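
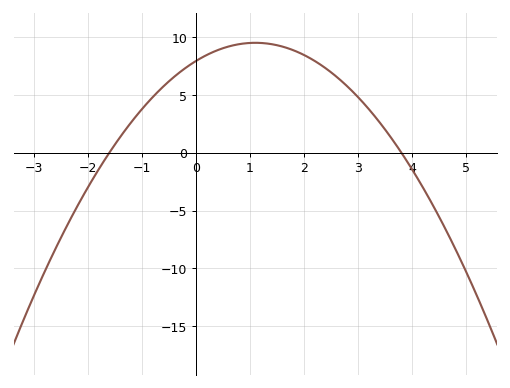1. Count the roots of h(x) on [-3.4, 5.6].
2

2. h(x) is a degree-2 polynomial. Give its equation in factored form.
y = -1.3(x + 1.6)(x - 3.8)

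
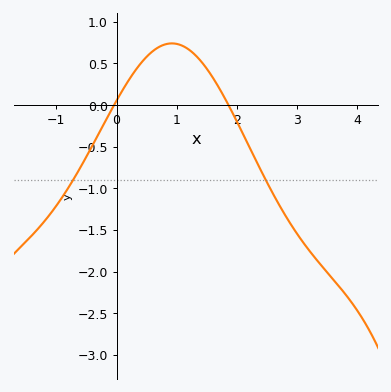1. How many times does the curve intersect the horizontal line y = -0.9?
2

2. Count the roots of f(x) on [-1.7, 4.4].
2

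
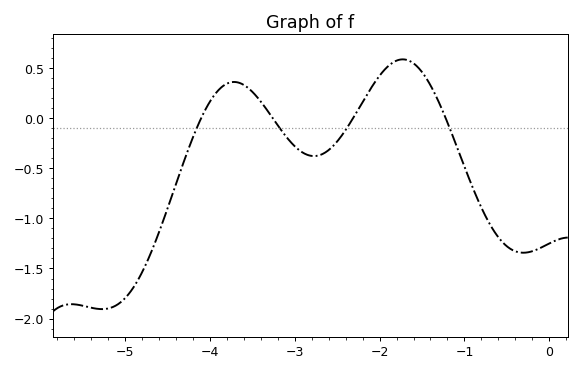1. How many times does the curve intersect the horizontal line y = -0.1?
4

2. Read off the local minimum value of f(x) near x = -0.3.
-1.35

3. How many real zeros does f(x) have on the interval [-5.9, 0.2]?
4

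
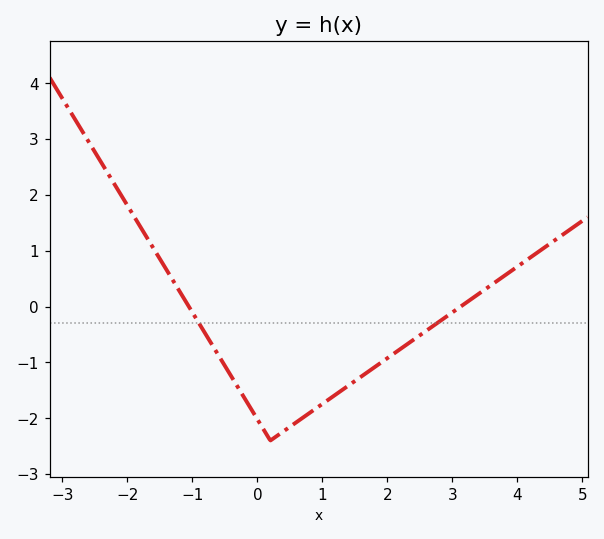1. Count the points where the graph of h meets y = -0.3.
2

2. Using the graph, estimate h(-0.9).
-0.293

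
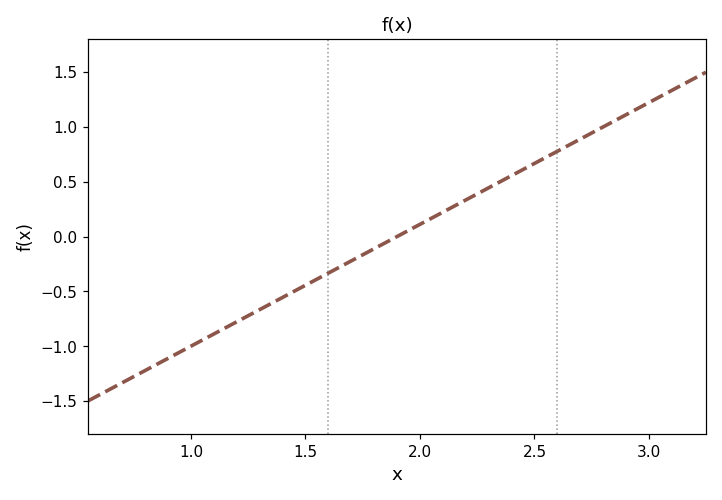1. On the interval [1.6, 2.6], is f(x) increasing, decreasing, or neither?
increasing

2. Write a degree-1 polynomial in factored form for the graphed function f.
y = 1.11(x - 1.9)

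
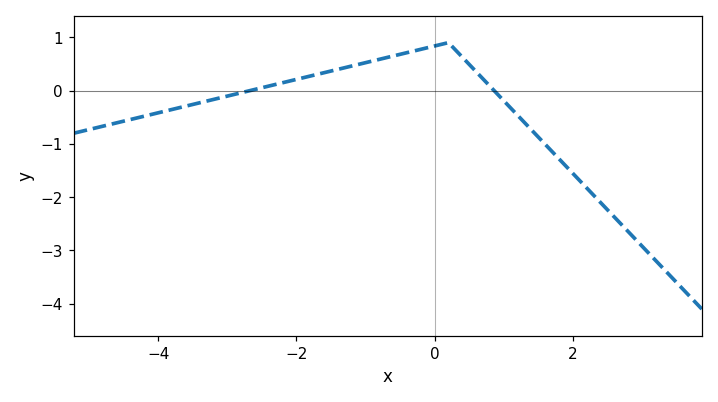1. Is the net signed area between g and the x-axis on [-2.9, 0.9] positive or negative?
positive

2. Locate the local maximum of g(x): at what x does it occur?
0.199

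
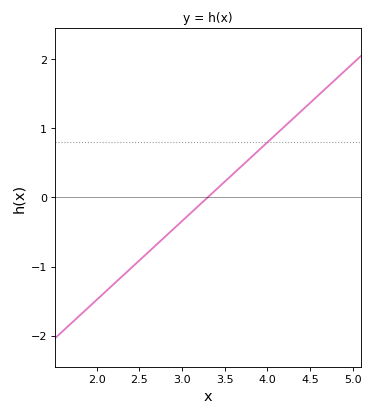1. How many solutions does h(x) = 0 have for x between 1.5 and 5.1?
1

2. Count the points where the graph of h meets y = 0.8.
1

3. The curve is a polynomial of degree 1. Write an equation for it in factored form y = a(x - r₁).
y = 1.14(x - 3.3)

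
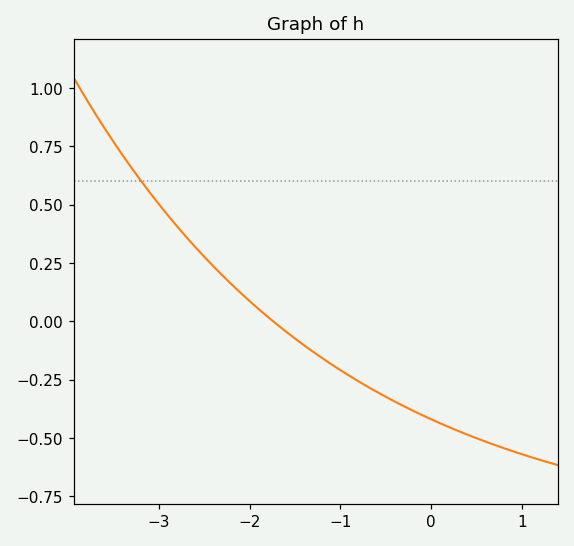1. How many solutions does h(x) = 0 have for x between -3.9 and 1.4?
1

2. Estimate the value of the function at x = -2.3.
0.197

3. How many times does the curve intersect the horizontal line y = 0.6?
1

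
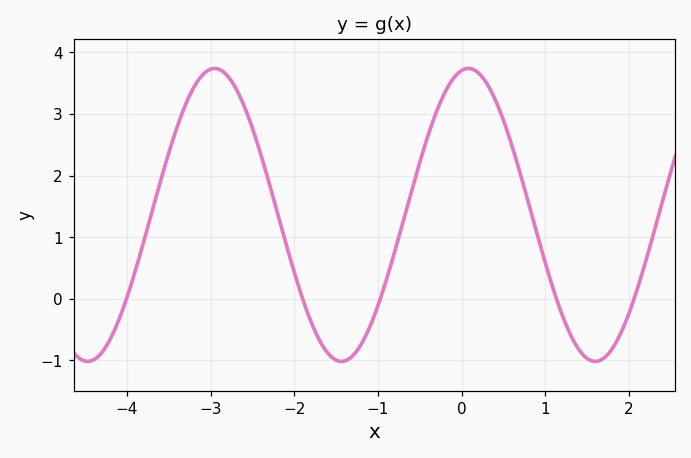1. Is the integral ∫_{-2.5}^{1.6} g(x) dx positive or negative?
positive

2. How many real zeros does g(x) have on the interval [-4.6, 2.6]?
5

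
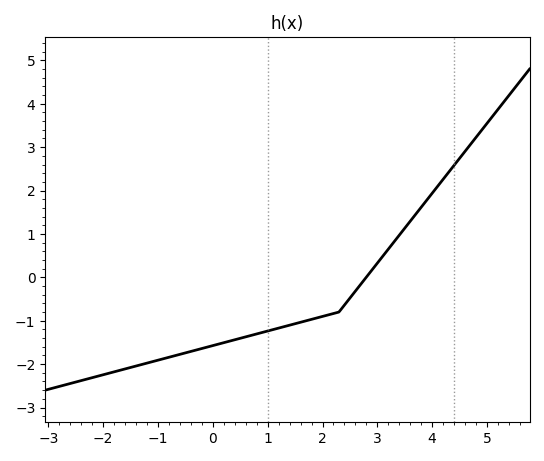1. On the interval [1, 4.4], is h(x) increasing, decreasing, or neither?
increasing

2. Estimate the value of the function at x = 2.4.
-0.639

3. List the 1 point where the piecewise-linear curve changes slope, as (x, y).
(2.3, -0.8)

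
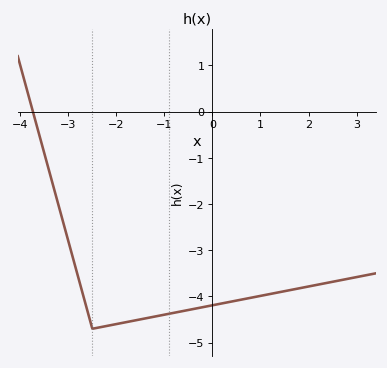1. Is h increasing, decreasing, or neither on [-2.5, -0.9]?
increasing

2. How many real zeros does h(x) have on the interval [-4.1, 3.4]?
1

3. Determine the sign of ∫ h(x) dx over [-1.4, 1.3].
negative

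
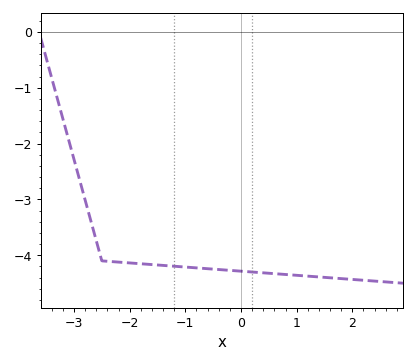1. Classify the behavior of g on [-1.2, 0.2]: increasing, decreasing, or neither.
decreasing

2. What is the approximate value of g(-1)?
-4.21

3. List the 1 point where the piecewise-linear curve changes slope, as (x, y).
(-2.5, -4.1)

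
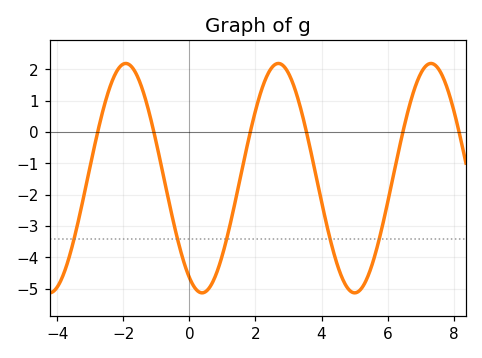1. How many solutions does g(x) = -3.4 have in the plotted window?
5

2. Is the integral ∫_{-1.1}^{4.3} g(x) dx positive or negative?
negative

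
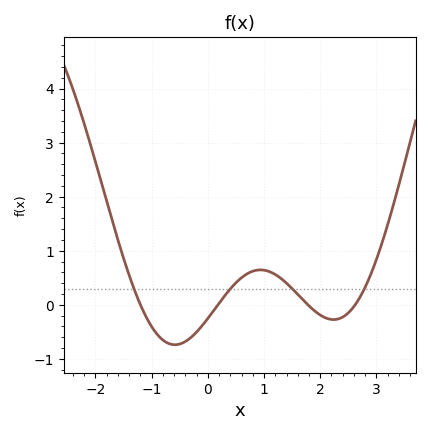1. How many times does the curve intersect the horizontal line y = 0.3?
4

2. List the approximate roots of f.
-1.2, 0.179, 1.78, 2.62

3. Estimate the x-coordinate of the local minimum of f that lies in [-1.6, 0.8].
-0.585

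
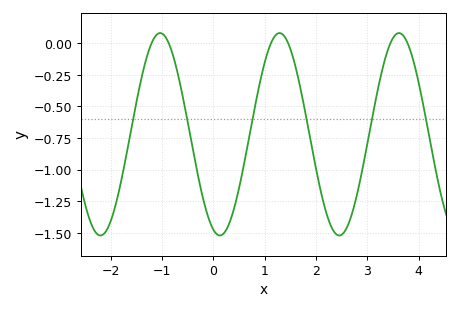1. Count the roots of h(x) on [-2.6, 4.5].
6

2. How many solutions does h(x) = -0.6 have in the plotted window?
6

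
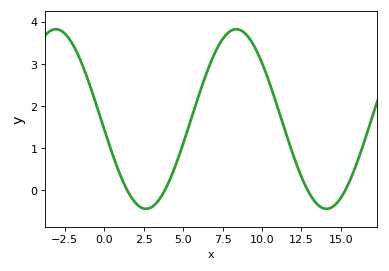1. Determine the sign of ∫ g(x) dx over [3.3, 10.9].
positive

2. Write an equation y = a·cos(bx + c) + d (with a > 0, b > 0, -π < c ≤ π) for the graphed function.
y = 2.13cos(0.55x + 1.7) + 1.69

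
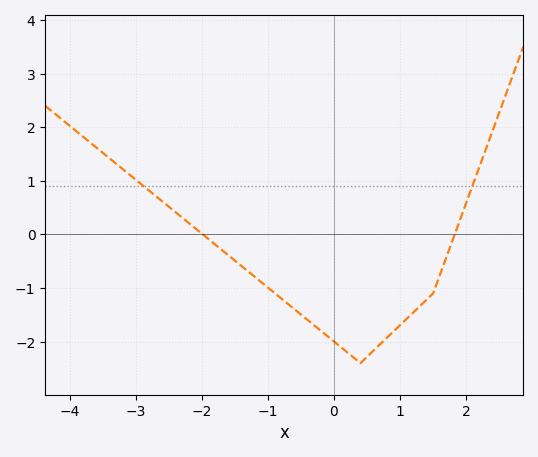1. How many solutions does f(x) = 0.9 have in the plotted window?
2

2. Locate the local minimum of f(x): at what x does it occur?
0.4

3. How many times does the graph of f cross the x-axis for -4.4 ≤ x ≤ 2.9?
2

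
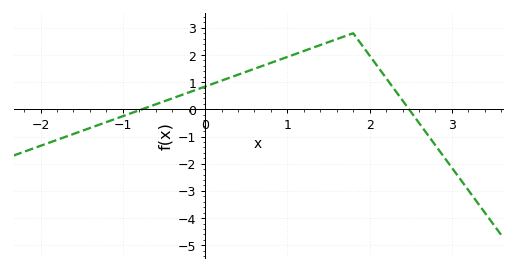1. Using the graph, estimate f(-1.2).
-0.469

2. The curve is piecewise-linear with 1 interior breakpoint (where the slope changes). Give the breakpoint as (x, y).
(1.8, 2.8)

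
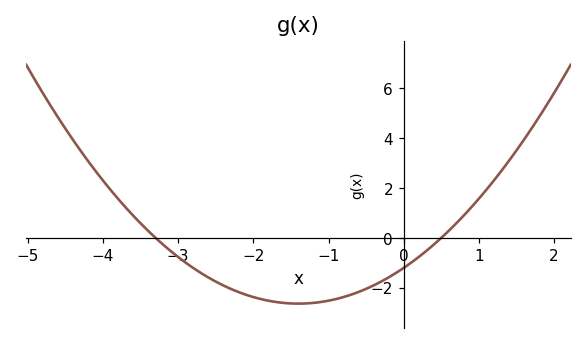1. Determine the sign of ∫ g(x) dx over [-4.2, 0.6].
negative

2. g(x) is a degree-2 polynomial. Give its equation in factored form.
y = 0.73(x + 3.3)(x - 0.5)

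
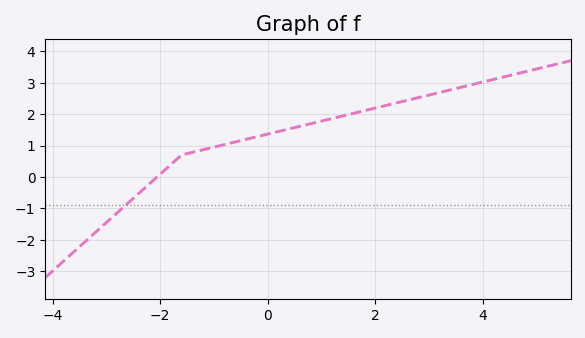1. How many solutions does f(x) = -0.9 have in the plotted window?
1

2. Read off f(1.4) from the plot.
1.94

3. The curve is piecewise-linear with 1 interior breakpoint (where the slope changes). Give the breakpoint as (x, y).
(-1.6, 0.7)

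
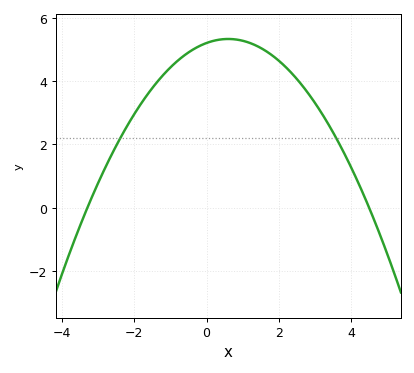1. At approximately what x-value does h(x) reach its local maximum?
0.6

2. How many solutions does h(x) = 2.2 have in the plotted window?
2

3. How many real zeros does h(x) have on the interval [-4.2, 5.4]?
2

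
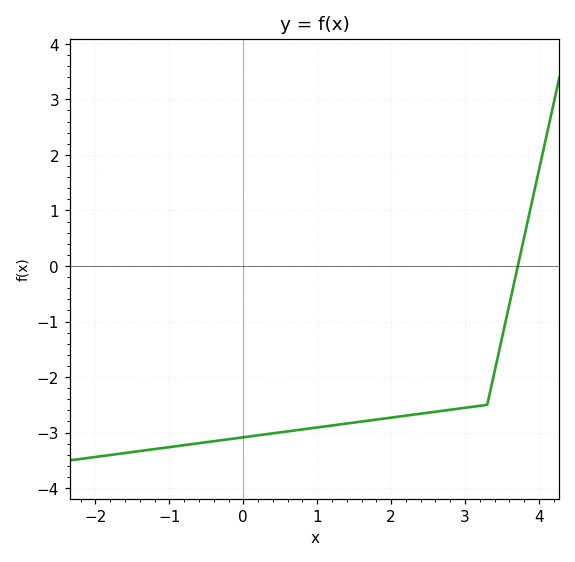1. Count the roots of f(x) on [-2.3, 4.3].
1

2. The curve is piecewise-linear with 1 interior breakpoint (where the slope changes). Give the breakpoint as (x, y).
(3.3, -2.5)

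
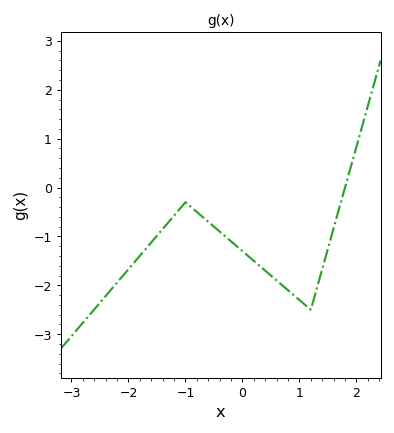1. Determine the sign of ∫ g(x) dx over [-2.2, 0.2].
negative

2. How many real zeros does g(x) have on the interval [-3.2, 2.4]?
1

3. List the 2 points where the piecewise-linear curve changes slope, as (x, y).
(-1, -0.3); (1.2, -2.5)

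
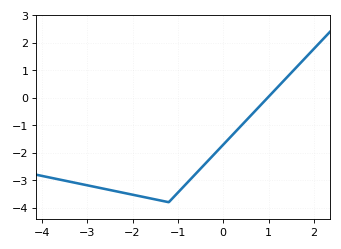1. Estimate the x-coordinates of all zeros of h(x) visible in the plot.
0.978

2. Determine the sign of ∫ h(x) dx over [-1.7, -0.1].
negative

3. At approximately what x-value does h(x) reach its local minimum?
-1.2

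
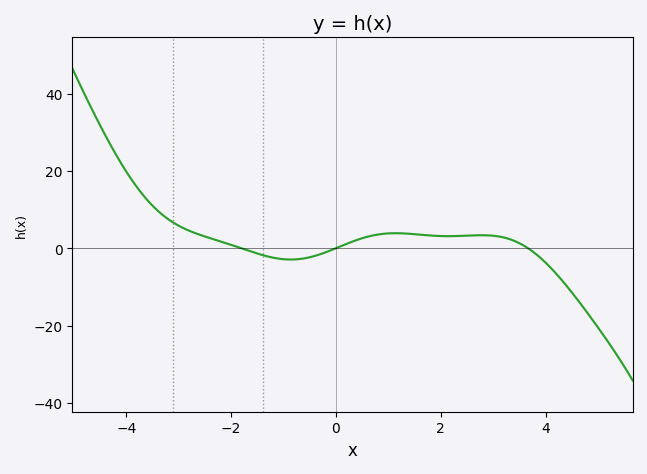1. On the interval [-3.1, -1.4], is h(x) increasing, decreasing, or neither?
decreasing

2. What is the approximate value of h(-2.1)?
1.32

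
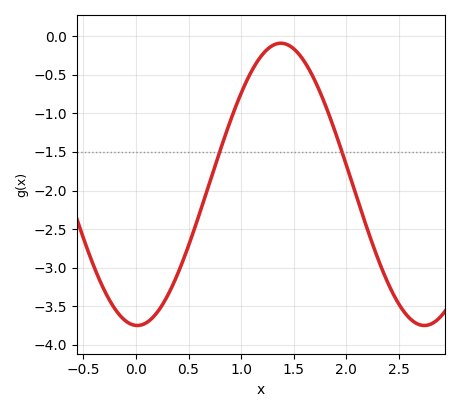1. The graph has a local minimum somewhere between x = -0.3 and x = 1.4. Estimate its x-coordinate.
0.013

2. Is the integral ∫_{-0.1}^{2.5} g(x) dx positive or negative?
negative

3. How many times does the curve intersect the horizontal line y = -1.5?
2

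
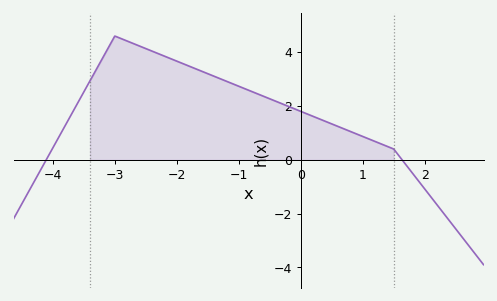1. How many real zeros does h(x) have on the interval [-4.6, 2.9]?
2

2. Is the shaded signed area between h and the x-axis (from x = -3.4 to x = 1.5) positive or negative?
positive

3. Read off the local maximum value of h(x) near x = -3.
4.6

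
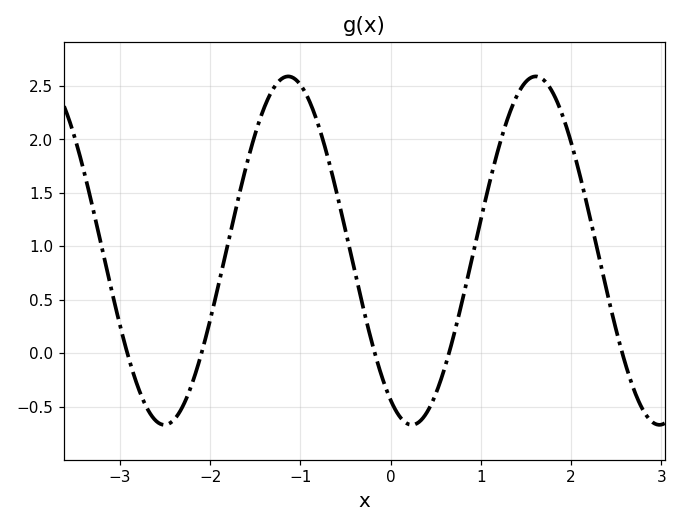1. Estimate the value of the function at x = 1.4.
2.41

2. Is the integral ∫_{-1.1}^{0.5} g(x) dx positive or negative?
positive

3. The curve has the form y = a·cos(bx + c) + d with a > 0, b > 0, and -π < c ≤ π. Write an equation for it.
y = 1.63cos(2.29x + 2.6) + 0.96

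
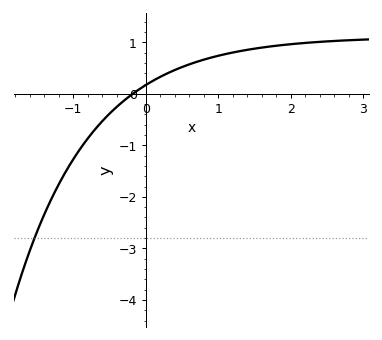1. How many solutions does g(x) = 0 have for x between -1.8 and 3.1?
1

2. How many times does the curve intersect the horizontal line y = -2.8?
1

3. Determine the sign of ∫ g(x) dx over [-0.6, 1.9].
positive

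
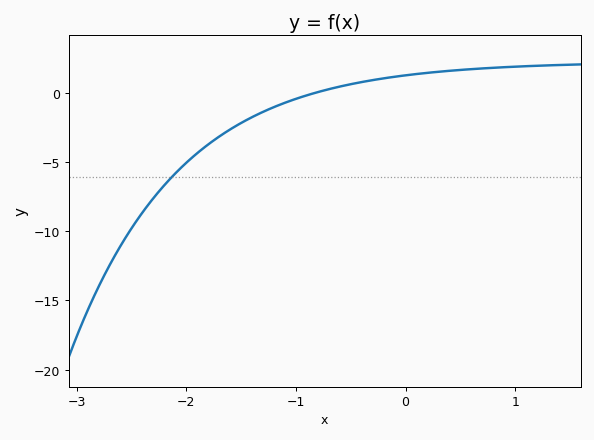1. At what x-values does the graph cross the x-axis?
-0.83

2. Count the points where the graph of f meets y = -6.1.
1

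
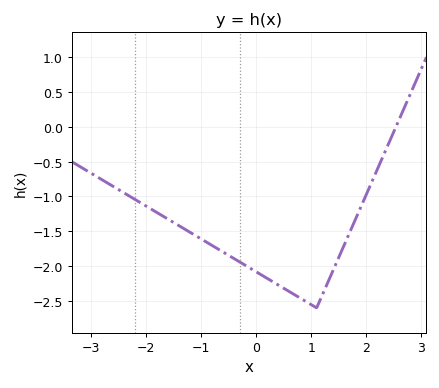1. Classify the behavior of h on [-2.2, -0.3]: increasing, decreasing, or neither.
decreasing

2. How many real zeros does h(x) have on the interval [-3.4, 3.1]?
1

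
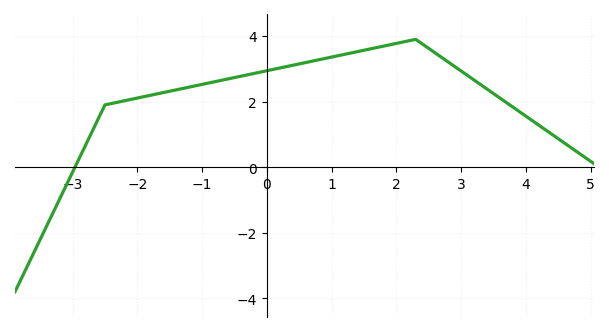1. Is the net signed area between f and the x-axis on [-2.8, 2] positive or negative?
positive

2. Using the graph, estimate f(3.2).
2.66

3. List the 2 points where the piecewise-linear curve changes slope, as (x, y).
(-2.5, 1.9); (2.3, 3.9)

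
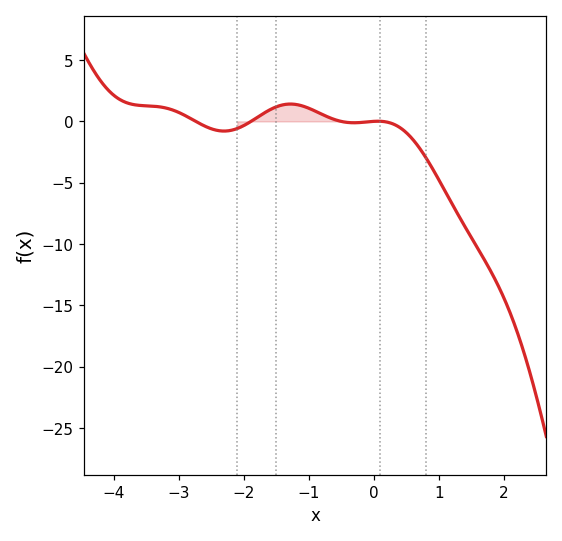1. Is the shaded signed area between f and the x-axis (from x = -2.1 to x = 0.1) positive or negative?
positive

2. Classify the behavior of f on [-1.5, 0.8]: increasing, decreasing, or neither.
neither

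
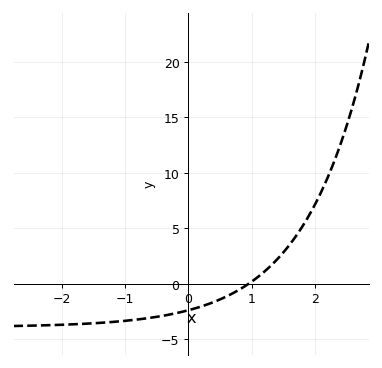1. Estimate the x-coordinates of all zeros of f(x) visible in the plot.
0.957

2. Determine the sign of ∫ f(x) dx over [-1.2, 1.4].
negative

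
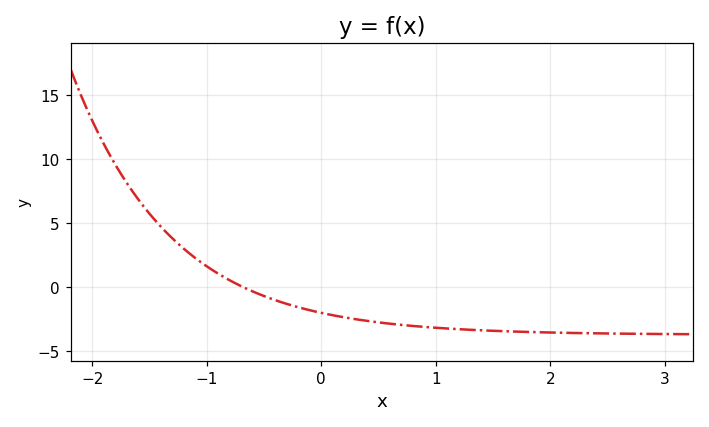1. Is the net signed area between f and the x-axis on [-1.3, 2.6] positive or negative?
negative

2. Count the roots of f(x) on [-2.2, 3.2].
1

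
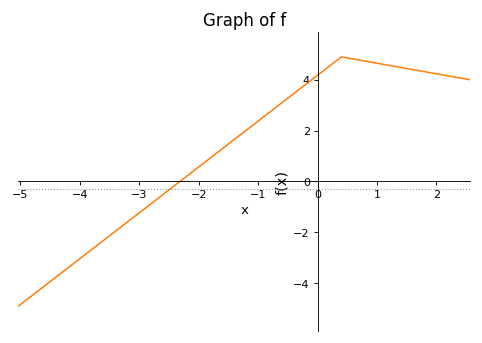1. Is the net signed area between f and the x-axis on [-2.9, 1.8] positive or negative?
positive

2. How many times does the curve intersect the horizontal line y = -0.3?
1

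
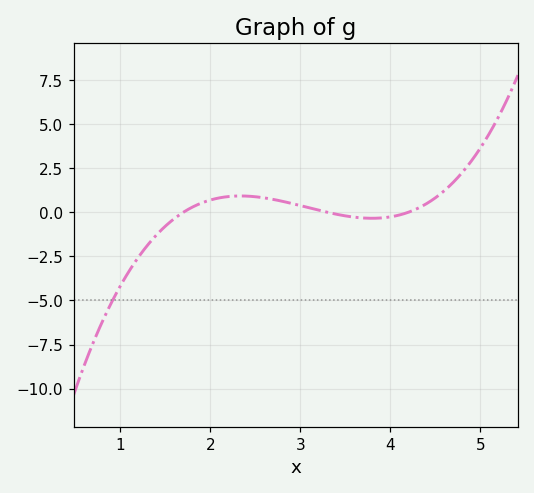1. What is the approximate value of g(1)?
-4.17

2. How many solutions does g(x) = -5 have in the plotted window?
1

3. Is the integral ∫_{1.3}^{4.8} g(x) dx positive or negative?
positive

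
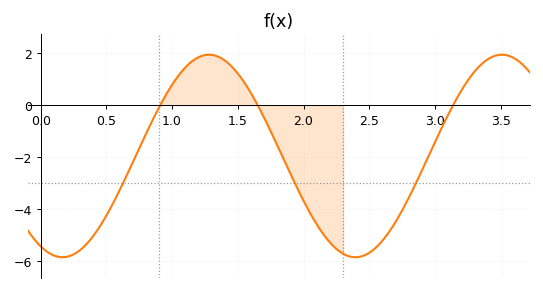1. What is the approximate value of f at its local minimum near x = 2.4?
-5.84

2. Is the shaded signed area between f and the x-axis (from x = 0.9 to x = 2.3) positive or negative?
negative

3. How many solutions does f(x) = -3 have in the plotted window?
3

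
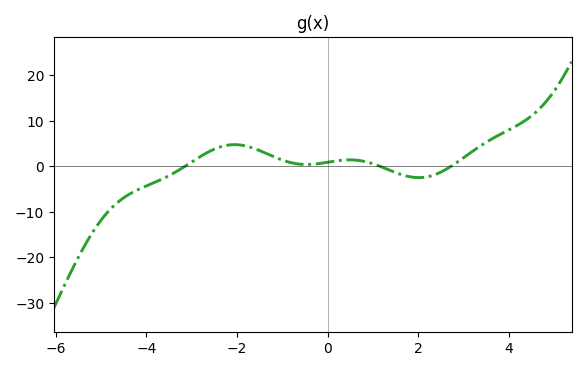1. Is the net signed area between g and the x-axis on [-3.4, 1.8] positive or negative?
positive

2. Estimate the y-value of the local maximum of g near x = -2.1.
5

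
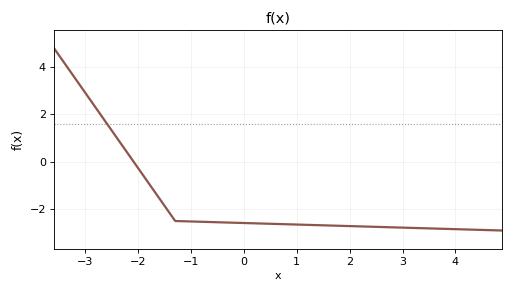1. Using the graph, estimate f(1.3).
-2.67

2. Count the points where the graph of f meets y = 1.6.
1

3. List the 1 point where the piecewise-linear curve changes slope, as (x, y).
(-1.3, -2.5)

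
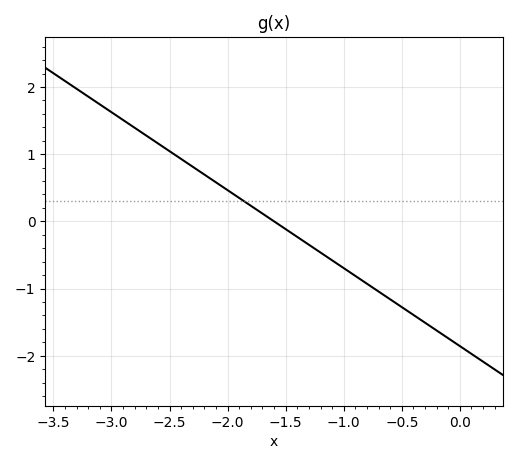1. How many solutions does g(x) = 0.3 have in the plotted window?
1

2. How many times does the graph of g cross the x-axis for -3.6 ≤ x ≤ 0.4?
1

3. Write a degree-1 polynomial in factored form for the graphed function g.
y = -1.16(x + 1.6)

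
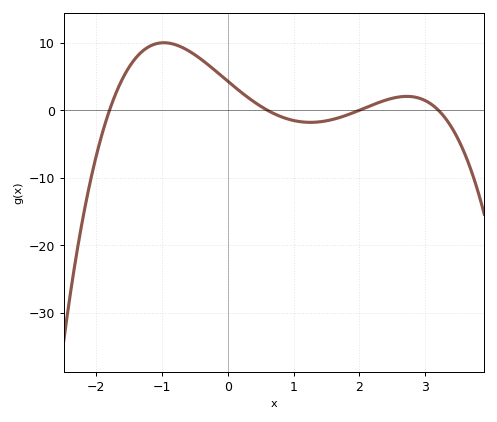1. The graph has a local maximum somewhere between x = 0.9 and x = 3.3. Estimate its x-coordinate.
2.72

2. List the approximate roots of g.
-1.8, 0.6, 2, 3.2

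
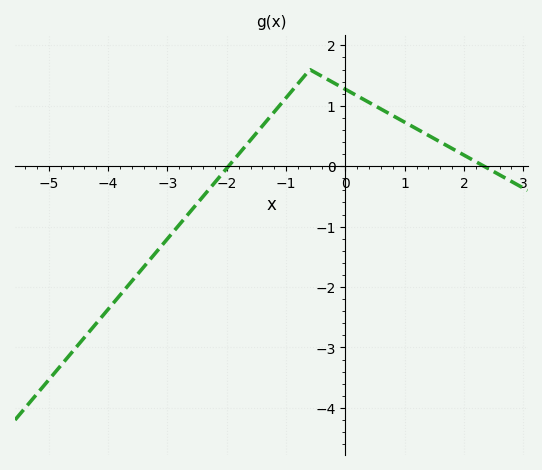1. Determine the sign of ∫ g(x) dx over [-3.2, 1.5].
positive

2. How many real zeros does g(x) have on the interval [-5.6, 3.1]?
2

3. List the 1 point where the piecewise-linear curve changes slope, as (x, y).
(-0.6, 1.6)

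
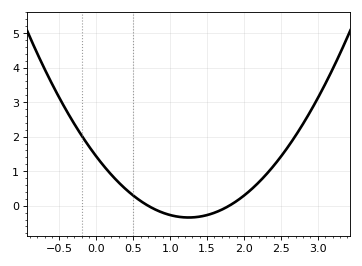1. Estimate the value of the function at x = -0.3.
2.4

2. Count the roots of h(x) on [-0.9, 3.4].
2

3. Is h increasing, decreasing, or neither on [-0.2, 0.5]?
decreasing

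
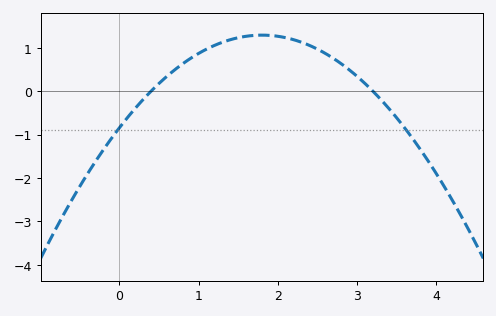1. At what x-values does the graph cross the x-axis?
0.4, 3.2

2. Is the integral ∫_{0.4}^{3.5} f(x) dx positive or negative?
positive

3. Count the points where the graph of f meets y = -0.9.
2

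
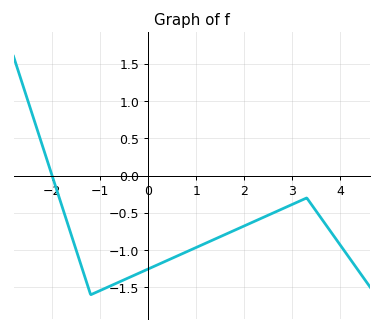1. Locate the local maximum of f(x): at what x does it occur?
3.3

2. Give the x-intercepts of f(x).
-2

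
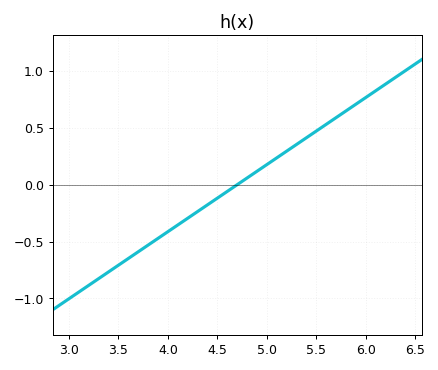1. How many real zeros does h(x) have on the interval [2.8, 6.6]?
1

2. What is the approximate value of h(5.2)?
0.3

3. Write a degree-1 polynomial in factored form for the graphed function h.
y = 0.59(x - 4.7)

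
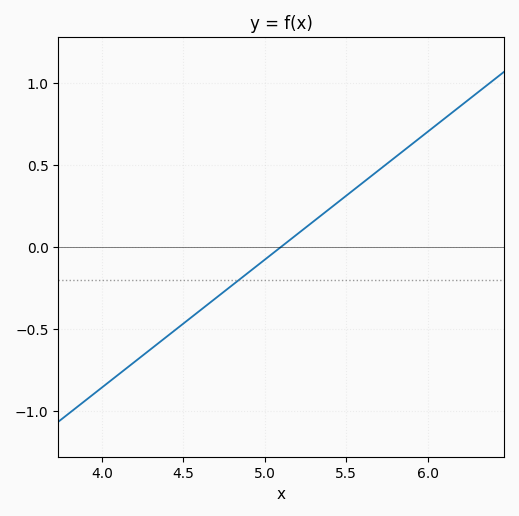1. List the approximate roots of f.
5.1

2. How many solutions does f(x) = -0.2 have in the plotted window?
1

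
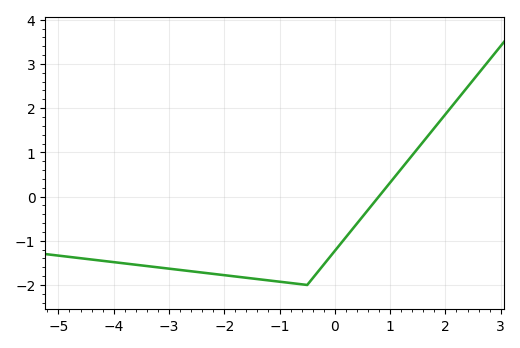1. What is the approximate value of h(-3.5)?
-1.6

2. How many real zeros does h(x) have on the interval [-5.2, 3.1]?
1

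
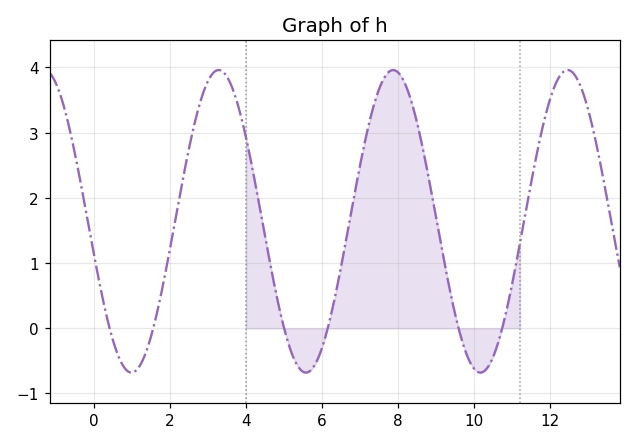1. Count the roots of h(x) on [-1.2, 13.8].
6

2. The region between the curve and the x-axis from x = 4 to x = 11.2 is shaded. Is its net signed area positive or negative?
positive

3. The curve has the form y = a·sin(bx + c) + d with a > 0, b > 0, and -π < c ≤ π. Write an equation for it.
y = 2.32sin(1.4x - 2.9) + 1.64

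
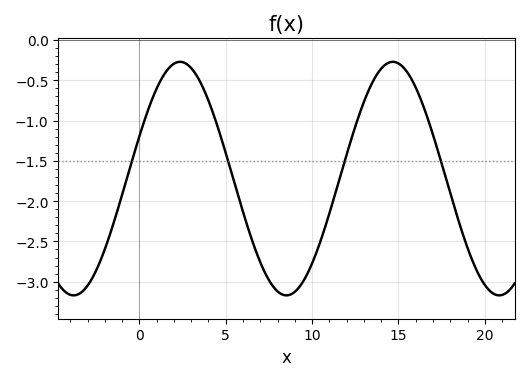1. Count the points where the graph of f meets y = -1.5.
4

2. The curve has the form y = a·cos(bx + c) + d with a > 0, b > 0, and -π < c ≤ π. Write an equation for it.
y = 1.45cos(0.51x - 1.2) - 1.72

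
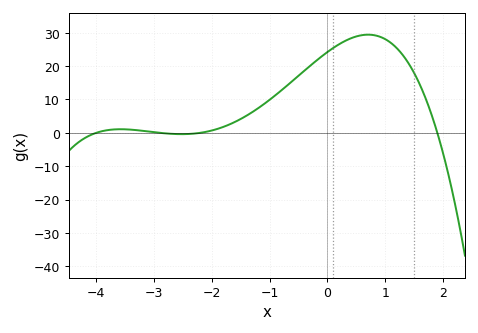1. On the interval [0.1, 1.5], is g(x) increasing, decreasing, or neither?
neither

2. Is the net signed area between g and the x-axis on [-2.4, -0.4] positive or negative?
positive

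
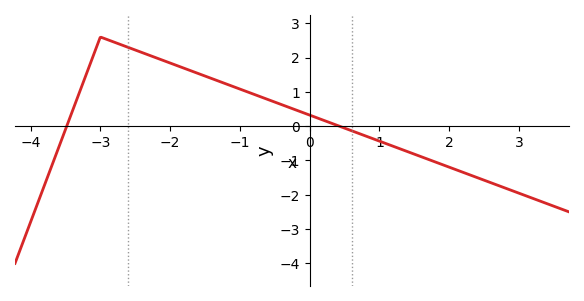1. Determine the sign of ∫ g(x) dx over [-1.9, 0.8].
positive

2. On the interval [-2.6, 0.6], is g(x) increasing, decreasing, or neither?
decreasing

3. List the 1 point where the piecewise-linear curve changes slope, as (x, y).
(-3, 2.6)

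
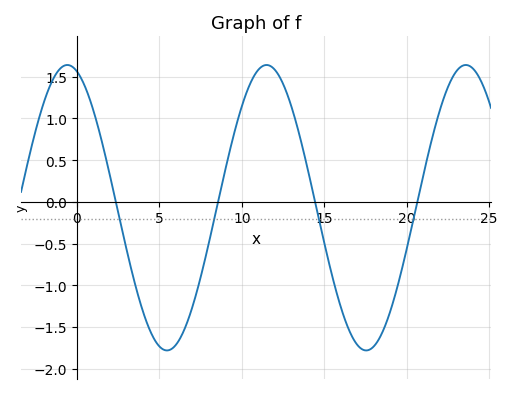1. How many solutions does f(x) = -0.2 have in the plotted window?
4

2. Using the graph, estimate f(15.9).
-1.2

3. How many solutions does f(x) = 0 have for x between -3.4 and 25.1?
4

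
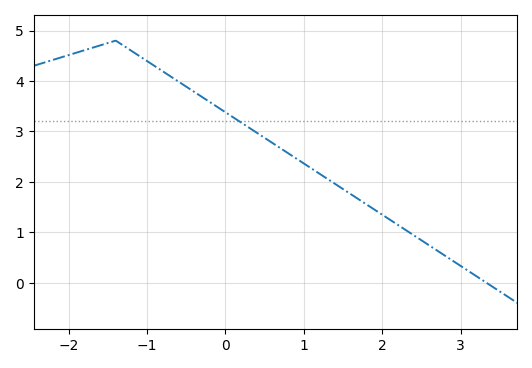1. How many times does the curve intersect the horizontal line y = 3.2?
1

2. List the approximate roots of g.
3.33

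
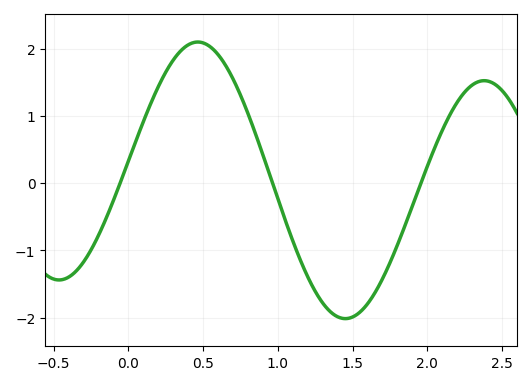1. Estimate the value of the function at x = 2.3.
1.5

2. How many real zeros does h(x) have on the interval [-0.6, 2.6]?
3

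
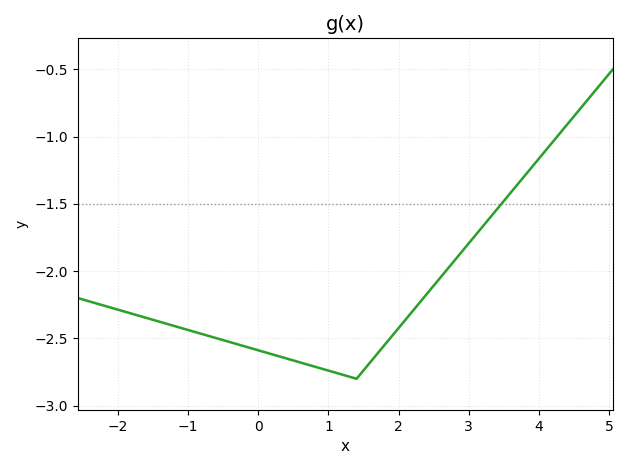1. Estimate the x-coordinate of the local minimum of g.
1.4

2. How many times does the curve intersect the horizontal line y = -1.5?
1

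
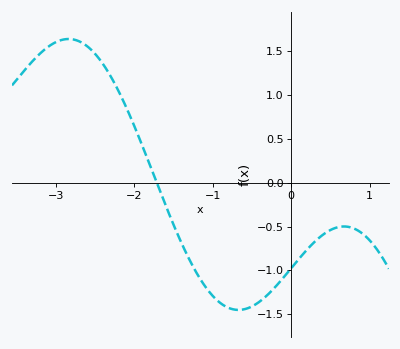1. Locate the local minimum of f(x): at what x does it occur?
-0.672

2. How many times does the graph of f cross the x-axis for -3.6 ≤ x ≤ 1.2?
1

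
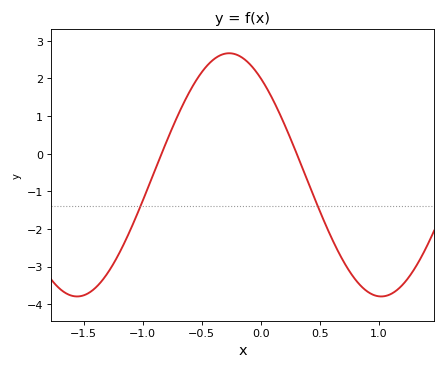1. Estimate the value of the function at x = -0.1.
2.4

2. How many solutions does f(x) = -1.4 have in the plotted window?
2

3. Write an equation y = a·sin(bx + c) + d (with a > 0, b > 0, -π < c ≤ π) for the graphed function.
y = 3.23sin(2.4x + 2.2) - 0.56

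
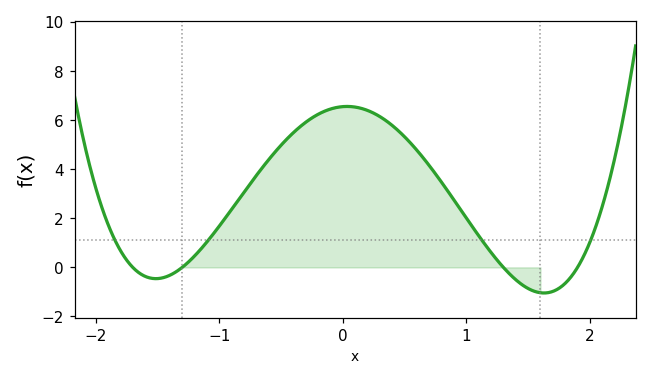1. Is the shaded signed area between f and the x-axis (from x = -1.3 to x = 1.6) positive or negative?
positive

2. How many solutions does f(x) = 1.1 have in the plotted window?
4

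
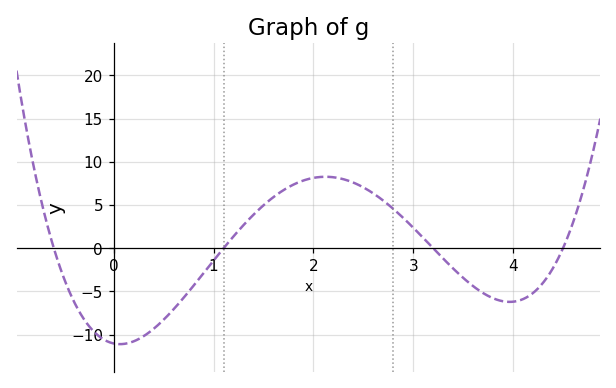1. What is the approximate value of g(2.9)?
3.51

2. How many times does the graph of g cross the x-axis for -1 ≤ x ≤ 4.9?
4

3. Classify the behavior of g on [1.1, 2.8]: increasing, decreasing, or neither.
neither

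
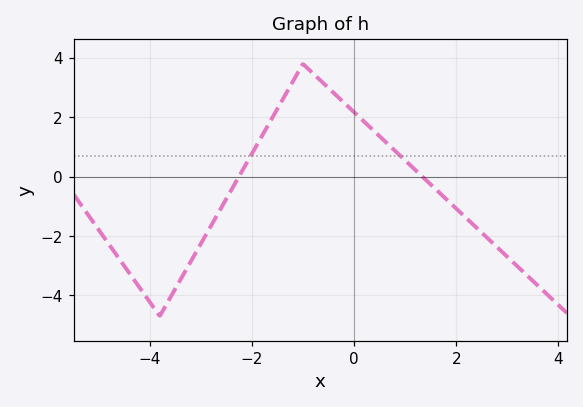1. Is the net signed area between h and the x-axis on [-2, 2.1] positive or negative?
positive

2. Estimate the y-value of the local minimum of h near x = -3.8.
-4.7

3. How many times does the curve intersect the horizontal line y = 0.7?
2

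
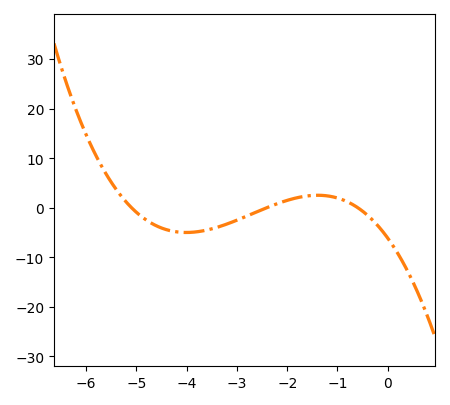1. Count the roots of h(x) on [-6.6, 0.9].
3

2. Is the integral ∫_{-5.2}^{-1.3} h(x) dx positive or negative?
negative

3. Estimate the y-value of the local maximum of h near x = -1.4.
2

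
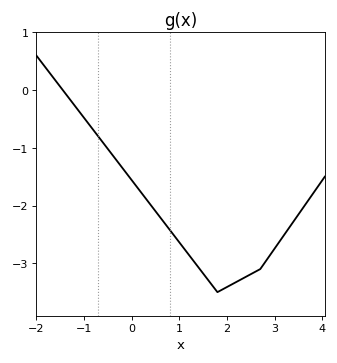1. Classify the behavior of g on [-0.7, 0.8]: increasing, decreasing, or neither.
decreasing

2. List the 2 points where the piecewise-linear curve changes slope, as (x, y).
(1.8, -3.5); (2.7, -3.1)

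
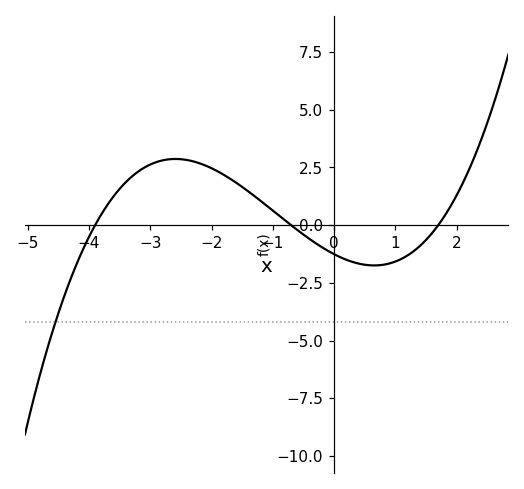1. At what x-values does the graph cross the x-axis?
-4, -0.8, 1.6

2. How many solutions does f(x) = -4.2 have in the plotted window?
1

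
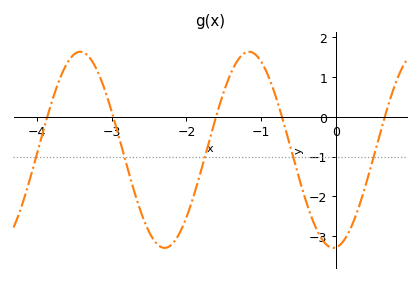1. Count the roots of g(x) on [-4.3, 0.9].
5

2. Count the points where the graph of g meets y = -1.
5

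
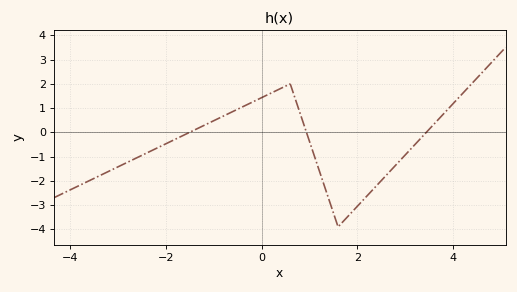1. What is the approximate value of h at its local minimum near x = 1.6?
-3.9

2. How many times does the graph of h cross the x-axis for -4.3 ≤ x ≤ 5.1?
3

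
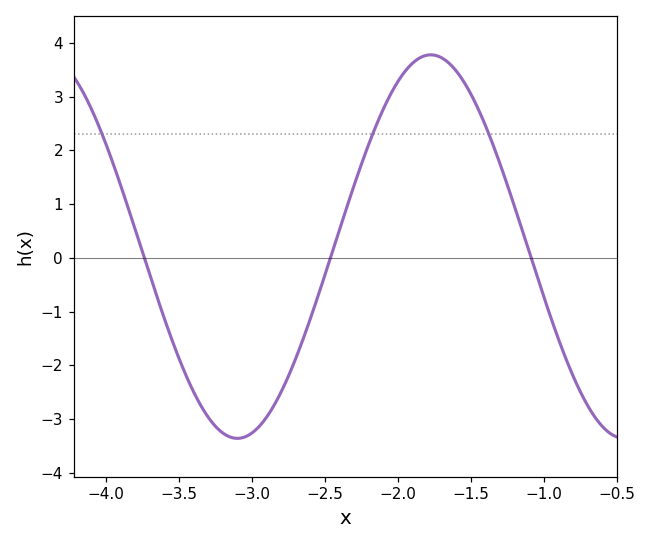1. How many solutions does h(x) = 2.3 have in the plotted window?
3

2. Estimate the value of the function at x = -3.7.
-0.311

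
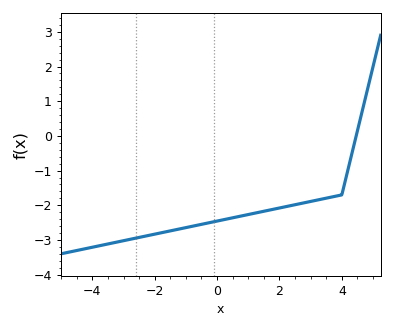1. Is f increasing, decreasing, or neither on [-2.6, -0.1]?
increasing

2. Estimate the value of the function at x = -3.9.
-3.2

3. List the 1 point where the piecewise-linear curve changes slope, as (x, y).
(4, -1.7)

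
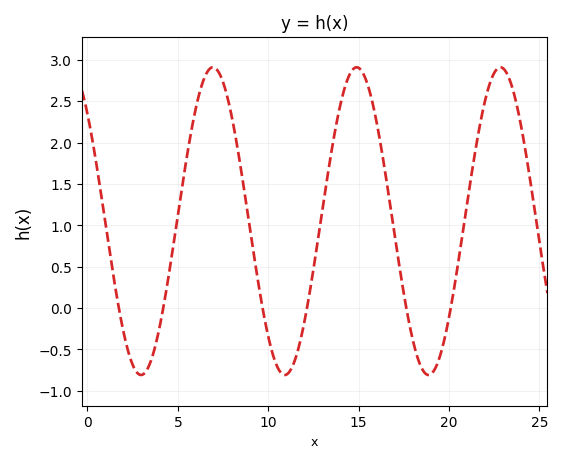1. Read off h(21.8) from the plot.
2.3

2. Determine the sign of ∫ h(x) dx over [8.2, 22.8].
positive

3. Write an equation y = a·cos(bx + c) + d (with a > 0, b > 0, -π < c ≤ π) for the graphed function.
y = 1.86cos(0.79x + 0.8) + 1.05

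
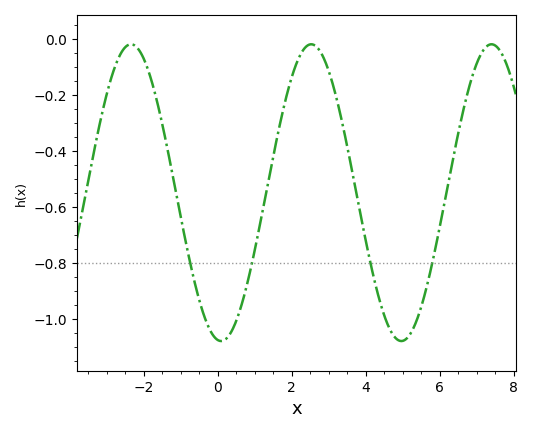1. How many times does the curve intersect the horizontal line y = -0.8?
4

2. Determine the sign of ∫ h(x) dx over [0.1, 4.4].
negative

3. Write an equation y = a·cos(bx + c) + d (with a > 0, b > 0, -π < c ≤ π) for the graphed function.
y = 0.53cos(1.29x + 3.02) - 0.55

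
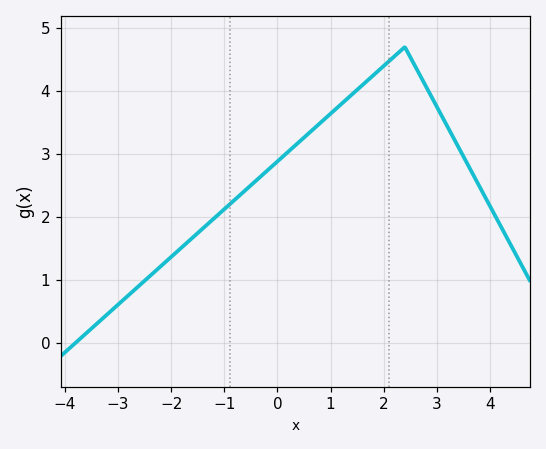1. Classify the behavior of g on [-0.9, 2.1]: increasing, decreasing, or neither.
increasing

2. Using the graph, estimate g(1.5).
4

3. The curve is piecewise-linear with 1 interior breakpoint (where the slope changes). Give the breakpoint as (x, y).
(2.4, 4.7)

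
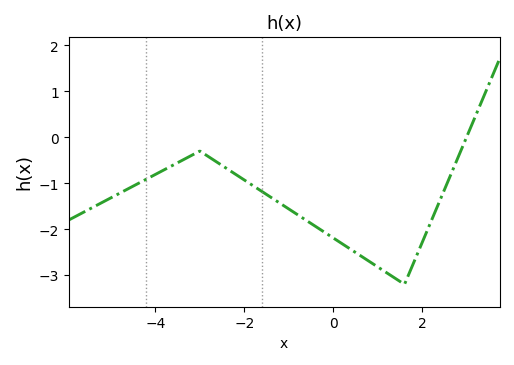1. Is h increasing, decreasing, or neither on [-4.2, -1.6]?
neither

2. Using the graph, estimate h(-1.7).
-1.1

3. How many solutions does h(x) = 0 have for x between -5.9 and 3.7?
1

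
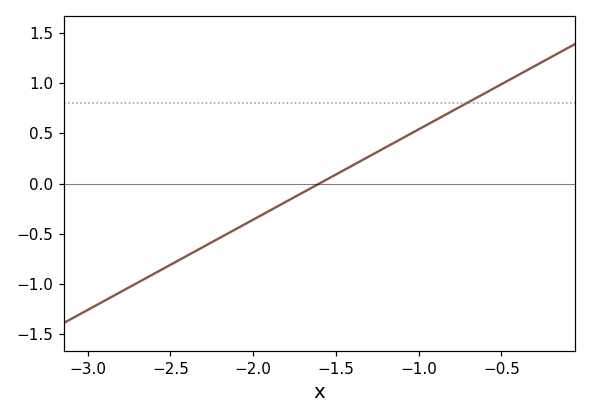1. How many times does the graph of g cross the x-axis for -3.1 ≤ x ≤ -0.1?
1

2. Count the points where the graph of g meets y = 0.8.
1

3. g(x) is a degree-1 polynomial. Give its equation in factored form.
y = 0.9(x + 1.6)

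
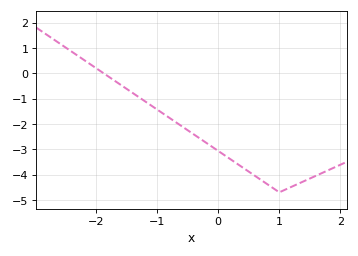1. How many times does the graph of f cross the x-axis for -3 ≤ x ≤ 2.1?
1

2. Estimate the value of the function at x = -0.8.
-1.8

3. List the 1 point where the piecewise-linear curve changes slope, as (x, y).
(1, -4.7)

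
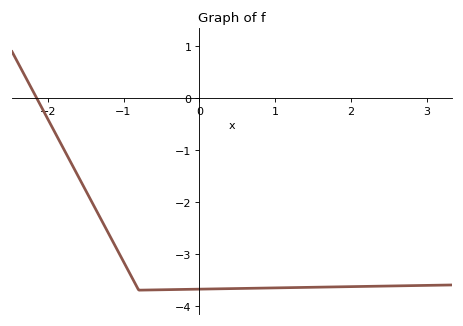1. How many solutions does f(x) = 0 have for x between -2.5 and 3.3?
1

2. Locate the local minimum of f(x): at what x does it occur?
-0.8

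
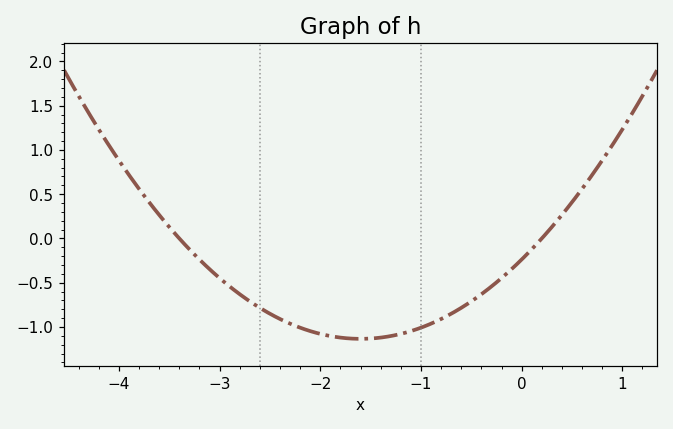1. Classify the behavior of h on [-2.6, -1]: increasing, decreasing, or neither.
neither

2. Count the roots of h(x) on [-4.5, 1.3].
2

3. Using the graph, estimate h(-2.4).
-0.91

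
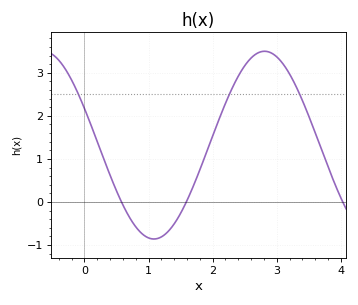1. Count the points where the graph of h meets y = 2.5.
3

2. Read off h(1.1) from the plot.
-0.859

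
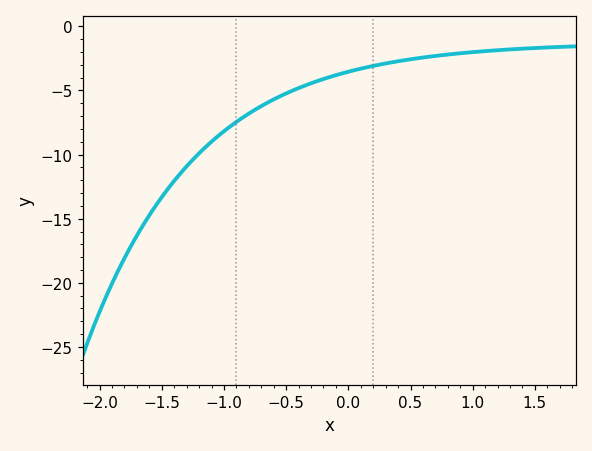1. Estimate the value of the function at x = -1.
-8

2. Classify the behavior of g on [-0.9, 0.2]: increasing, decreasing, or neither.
increasing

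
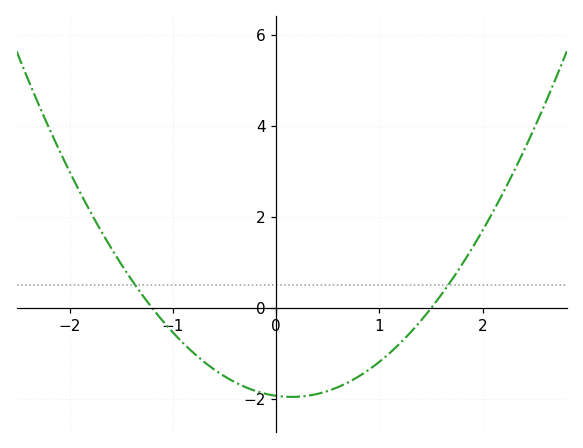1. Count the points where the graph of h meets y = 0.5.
2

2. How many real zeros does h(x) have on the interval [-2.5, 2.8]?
2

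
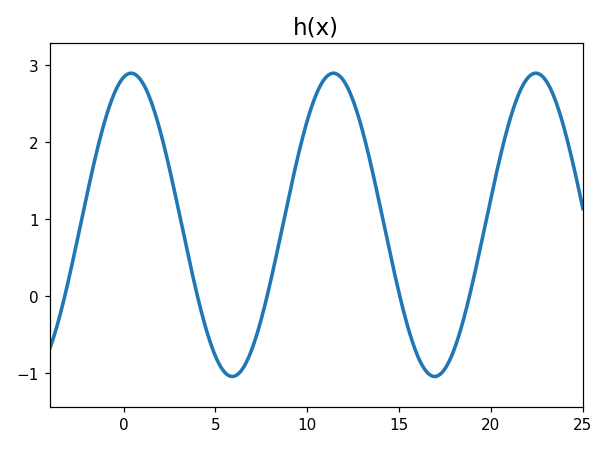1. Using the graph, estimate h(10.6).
2.68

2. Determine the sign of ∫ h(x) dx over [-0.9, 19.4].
positive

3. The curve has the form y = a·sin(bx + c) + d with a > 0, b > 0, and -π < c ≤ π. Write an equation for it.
y = 1.97sin(0.57x + 1.34) + 0.93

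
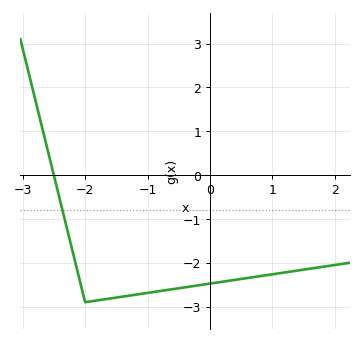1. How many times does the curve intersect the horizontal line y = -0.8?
1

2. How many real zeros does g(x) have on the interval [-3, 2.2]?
1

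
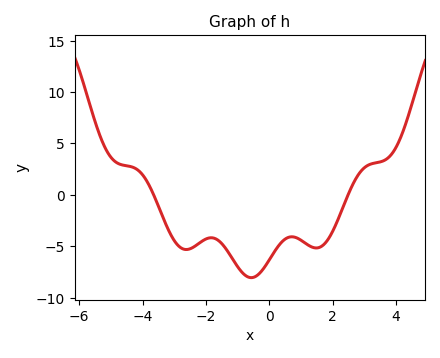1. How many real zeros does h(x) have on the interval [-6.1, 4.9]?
2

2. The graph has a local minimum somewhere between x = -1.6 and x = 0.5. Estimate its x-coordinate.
-0.6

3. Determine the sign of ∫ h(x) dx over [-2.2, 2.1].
negative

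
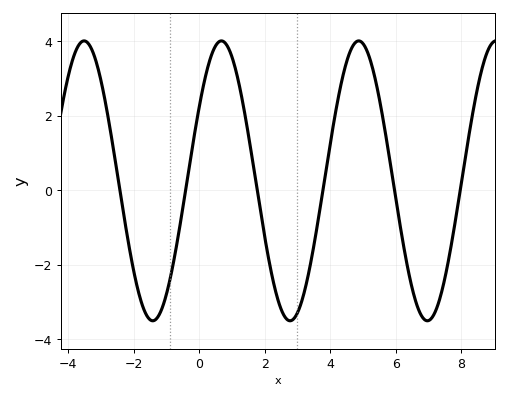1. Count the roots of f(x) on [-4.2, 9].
6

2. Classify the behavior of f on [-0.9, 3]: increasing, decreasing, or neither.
neither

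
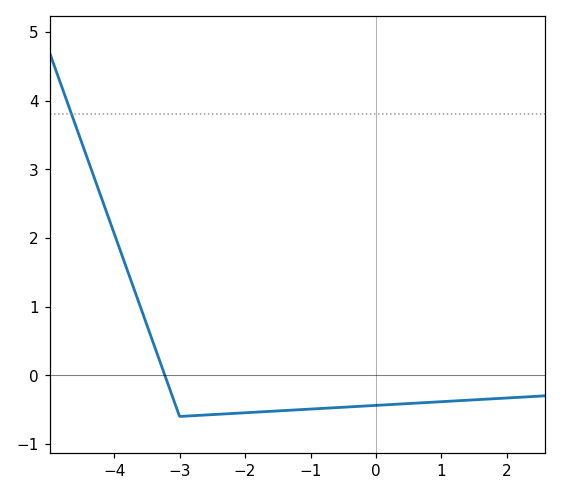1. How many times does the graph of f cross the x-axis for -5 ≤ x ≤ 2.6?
1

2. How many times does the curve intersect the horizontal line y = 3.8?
1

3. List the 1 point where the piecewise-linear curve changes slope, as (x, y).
(-3, -0.6)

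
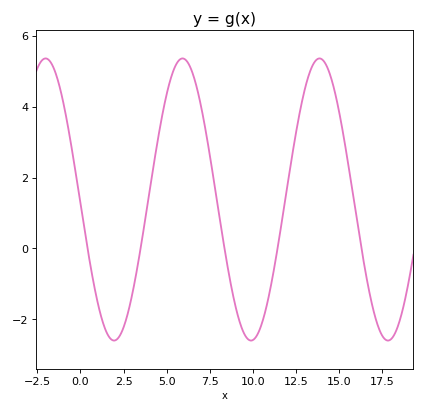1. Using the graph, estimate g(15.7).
1.91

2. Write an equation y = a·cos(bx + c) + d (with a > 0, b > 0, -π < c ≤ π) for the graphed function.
y = 3.98cos(0.79x + 1.6) + 1.38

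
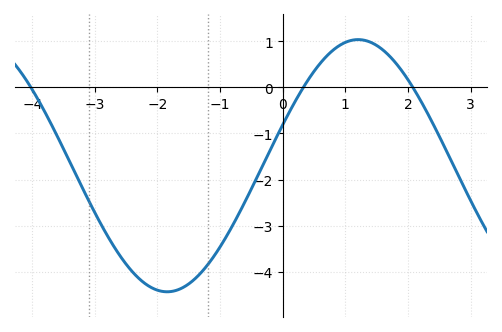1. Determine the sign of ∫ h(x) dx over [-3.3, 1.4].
negative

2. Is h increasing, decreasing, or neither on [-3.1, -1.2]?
neither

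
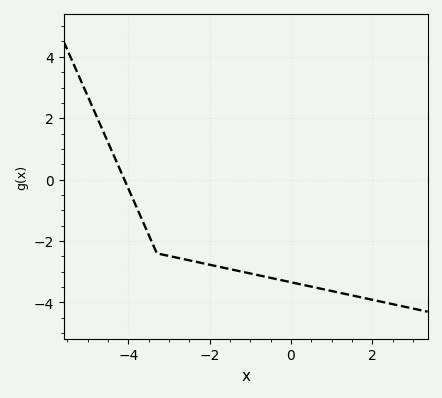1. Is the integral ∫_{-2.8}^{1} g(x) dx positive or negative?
negative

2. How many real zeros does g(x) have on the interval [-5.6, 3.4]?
1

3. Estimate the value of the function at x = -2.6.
-2.6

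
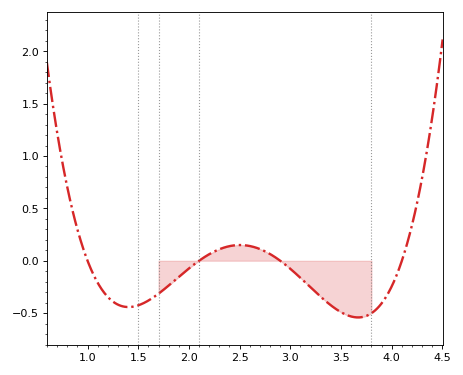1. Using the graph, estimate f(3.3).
-0.344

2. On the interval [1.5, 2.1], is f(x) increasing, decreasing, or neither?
increasing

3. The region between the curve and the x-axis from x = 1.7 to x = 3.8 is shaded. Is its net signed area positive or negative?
negative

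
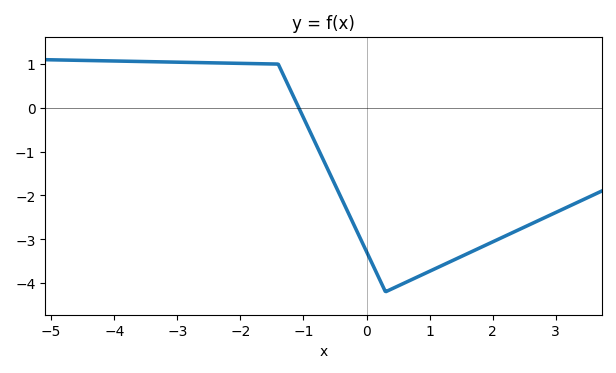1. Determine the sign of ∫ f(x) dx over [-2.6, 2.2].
negative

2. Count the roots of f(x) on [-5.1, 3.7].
1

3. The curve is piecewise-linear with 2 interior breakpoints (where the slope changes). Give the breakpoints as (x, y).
(-1.4, 1); (0.3, -4.2)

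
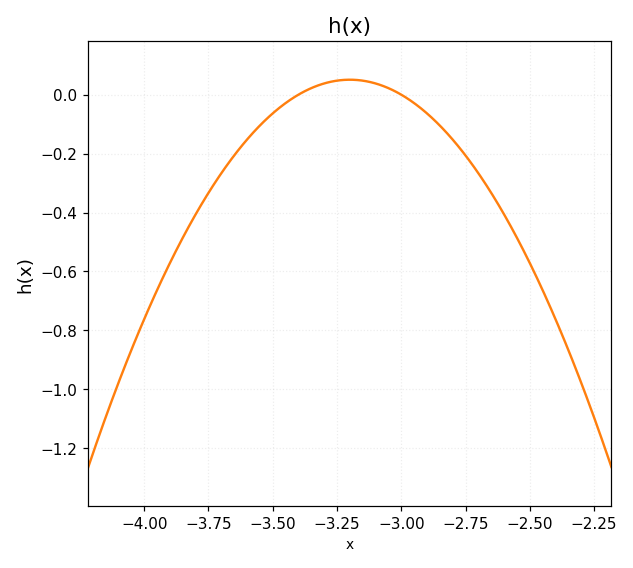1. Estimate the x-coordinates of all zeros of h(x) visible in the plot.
-3.4, -3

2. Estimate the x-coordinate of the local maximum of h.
-3.2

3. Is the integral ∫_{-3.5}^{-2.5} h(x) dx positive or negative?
negative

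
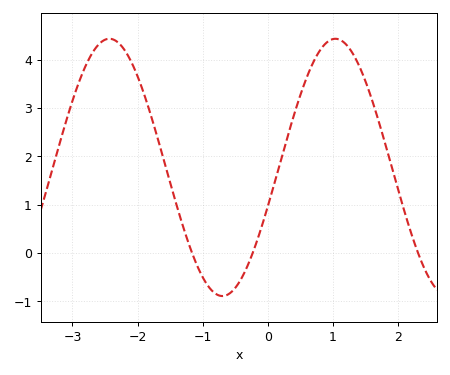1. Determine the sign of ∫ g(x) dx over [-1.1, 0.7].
positive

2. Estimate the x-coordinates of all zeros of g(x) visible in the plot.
-1.2, -0.2, 2.3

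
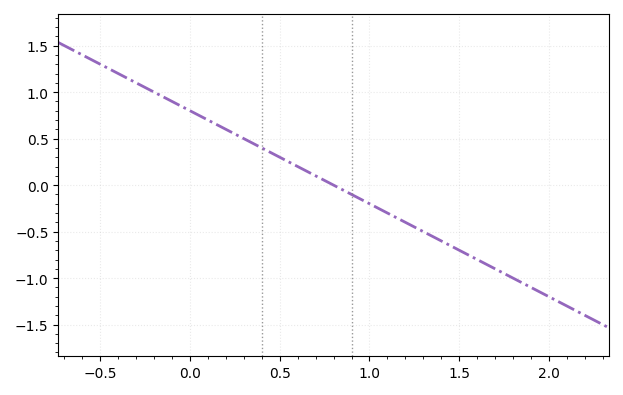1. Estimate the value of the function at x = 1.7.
-0.9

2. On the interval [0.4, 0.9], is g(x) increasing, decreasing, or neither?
decreasing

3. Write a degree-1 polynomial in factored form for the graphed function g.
y = -1(x - 0.8)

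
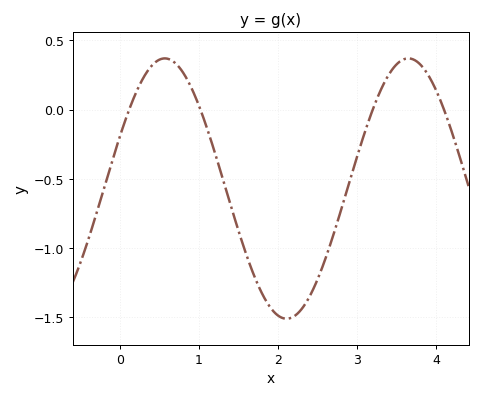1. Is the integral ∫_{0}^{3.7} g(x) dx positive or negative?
negative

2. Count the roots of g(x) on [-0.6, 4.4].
4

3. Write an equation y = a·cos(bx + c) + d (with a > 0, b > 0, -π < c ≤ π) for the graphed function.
y = 0.94cos(2x - 1.2) - 0.57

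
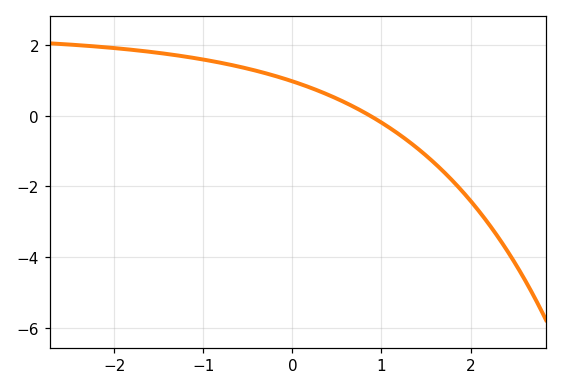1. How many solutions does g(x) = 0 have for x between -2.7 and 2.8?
1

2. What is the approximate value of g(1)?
-0.2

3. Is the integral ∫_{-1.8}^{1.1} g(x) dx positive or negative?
positive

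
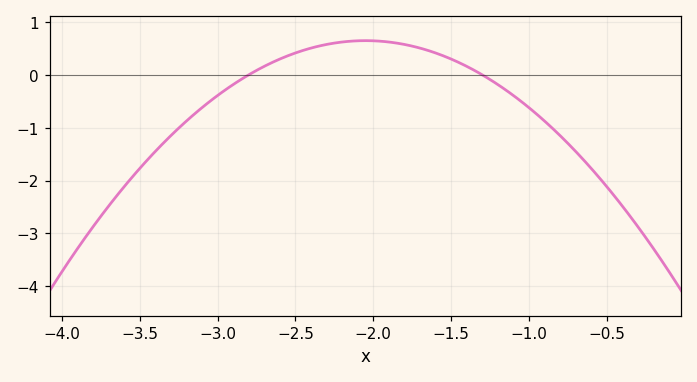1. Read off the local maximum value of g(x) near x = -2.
0.6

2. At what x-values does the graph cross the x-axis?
-2.8, -1.3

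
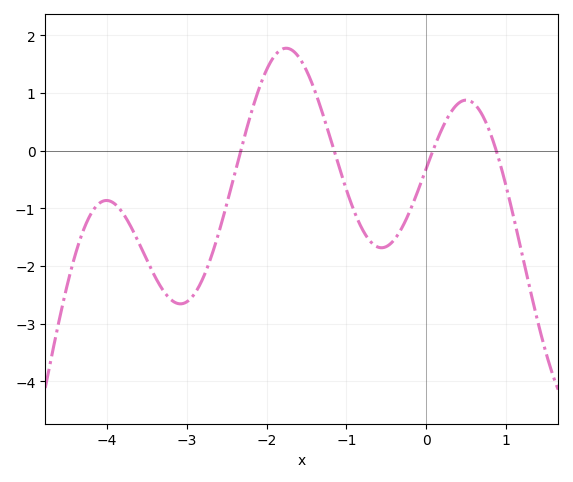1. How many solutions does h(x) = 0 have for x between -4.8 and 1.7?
4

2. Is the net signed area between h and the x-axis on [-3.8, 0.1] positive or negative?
negative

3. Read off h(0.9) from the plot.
-0.1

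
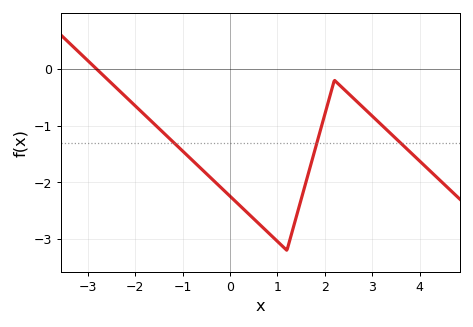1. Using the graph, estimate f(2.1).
-0.5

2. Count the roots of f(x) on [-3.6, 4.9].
1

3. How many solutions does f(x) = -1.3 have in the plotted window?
3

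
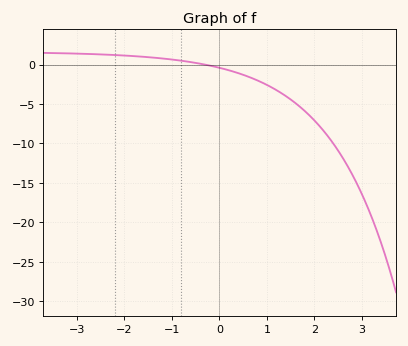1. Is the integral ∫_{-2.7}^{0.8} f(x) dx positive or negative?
positive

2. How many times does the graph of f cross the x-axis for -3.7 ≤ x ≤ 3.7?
1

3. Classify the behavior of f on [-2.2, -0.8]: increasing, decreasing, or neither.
decreasing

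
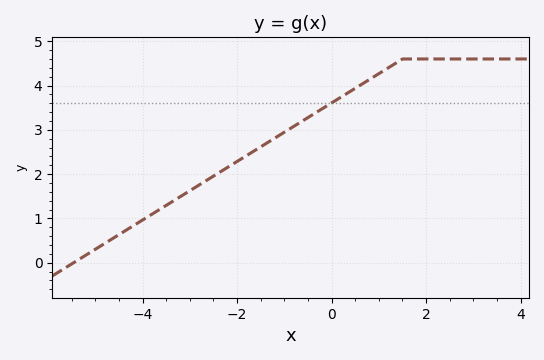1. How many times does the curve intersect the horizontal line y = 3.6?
1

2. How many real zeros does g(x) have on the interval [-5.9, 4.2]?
1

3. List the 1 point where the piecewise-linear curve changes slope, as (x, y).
(1.5, 4.6)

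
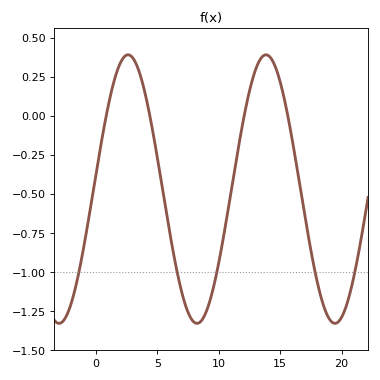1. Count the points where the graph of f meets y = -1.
5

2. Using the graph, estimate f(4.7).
-0.128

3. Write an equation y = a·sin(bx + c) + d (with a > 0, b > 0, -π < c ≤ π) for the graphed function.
y = 0.86sin(0.56x + 0.1) - 0.47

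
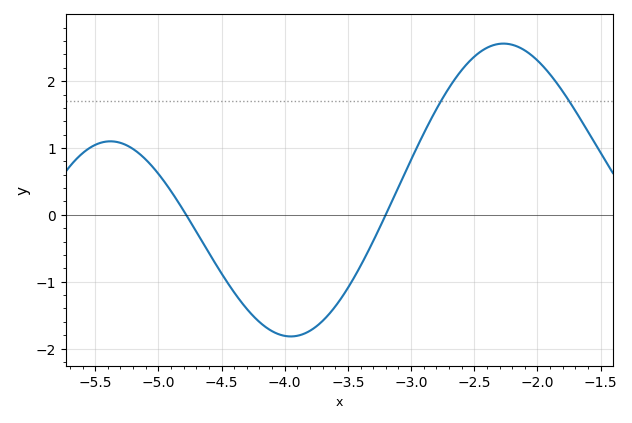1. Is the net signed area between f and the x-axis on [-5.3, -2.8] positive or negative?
negative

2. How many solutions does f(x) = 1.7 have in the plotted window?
2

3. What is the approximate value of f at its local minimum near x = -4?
-1.82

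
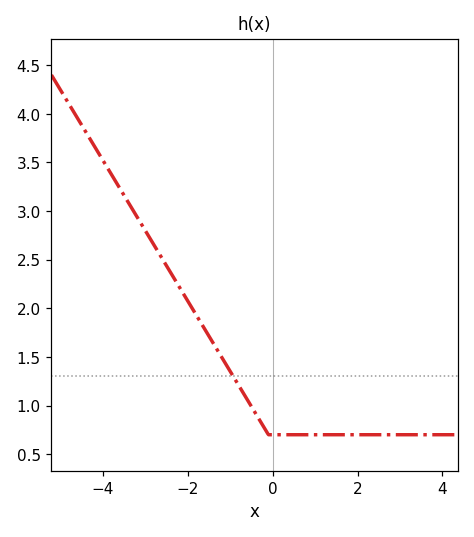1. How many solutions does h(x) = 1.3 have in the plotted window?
1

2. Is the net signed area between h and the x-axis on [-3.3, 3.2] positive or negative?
positive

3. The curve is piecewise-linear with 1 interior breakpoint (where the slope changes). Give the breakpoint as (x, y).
(-0.1, 0.7)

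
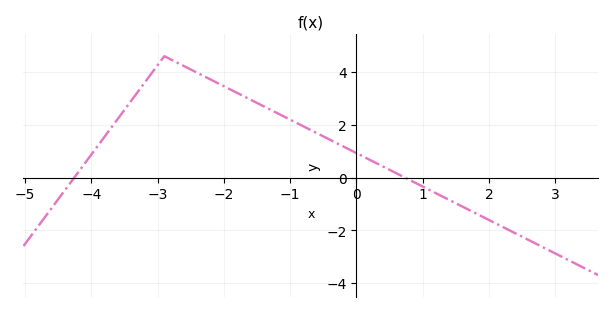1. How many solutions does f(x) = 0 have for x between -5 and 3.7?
2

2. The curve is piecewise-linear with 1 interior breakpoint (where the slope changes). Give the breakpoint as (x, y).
(-2.9, 4.6)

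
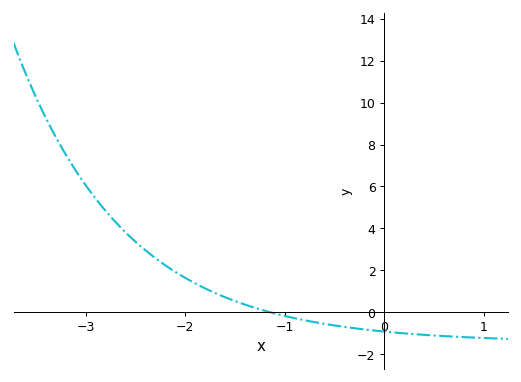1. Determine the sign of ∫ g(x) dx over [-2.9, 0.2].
positive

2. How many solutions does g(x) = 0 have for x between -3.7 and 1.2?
1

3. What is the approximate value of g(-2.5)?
3.37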